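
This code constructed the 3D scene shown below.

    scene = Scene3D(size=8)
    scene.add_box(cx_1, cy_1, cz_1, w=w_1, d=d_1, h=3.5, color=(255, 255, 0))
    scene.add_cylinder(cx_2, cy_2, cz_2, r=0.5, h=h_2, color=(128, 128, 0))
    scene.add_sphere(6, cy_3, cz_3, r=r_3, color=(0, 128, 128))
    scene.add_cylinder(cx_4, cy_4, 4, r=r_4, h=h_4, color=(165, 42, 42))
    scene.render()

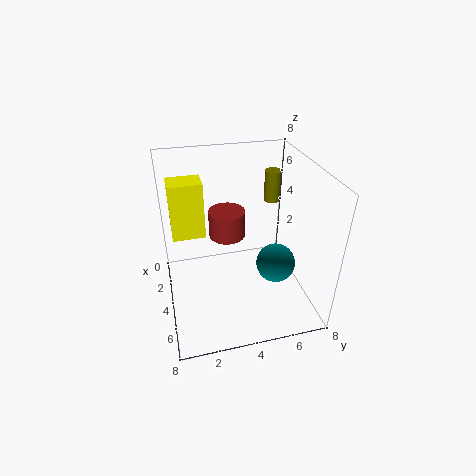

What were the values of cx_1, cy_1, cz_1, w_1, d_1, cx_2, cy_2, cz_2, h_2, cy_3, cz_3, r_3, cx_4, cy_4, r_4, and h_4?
cx_1 = 0.5, cy_1 = 0.5, cz_1 = 3, w_1 = 1.5, d_1 = 2, cx_2 = 1, cy_2 = 7, cz_2 = 4.5, h_2 = 2, cy_3 = 5.5, cz_3 = 3.5, r_3 = 1, cx_4 = 3.5, cy_4 = 3.5, r_4 = 1, h_4 = 1.5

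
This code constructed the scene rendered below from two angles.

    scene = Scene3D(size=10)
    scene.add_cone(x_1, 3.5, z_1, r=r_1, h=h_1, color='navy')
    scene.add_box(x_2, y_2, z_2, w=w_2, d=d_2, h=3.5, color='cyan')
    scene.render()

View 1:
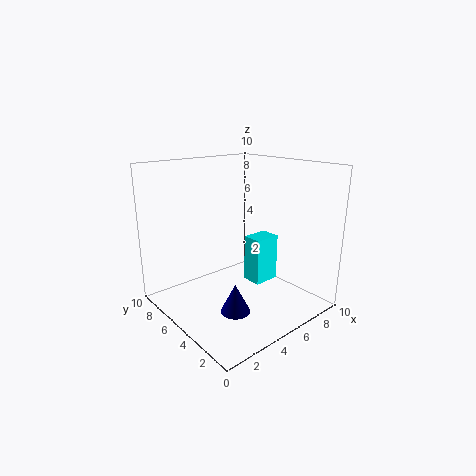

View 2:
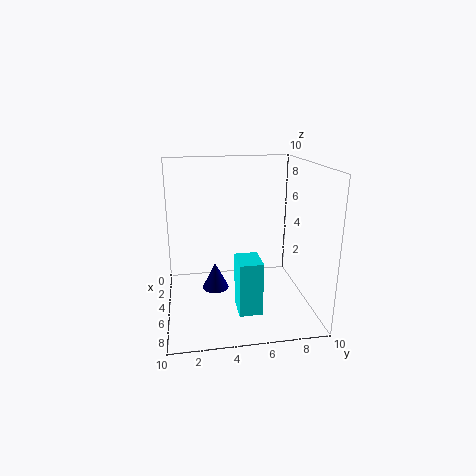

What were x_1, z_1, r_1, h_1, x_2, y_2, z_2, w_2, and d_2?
x_1 = 3.5
z_1 = 0.5
r_1 = 1
h_1 = 2
x_2 = 6.5
y_2 = 4.5
z_2 = 1
w_2 = 2
d_2 = 1.5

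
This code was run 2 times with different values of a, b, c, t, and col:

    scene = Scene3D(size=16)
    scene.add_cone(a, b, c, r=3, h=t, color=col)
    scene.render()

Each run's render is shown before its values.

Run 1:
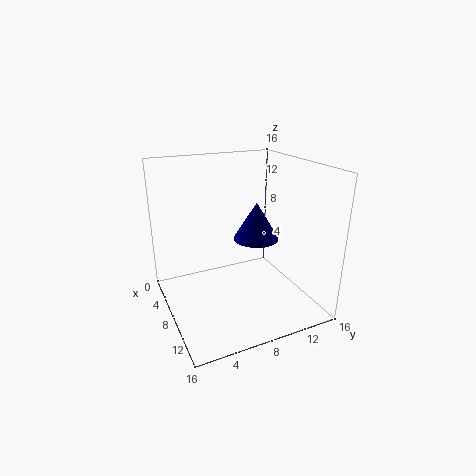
a = 3, b = 13, c = 5, t = 5, col = 'navy'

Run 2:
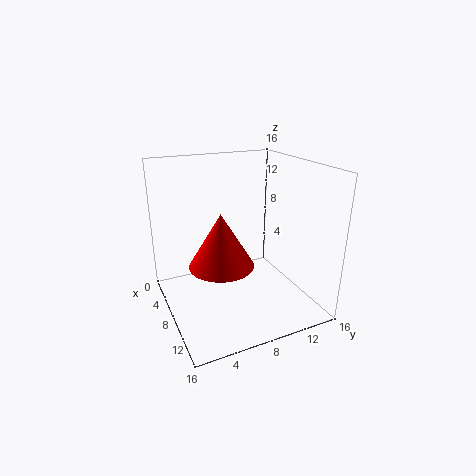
a = 13, b = 4, c = 8, t = 5, col = 'red'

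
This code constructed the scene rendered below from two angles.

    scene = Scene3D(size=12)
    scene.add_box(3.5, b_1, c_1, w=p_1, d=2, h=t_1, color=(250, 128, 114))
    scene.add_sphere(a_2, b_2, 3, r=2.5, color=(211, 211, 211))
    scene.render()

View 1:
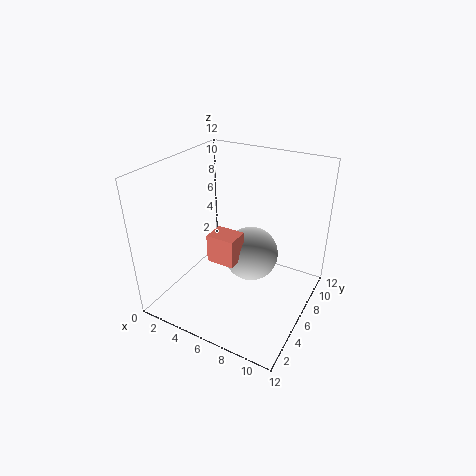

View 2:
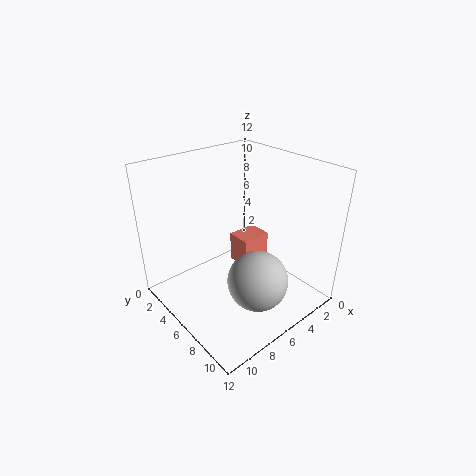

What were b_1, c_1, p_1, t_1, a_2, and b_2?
b_1 = 5; c_1 = 3.5; p_1 = 2.5; t_1 = 2.5; a_2 = 6; b_2 = 8.5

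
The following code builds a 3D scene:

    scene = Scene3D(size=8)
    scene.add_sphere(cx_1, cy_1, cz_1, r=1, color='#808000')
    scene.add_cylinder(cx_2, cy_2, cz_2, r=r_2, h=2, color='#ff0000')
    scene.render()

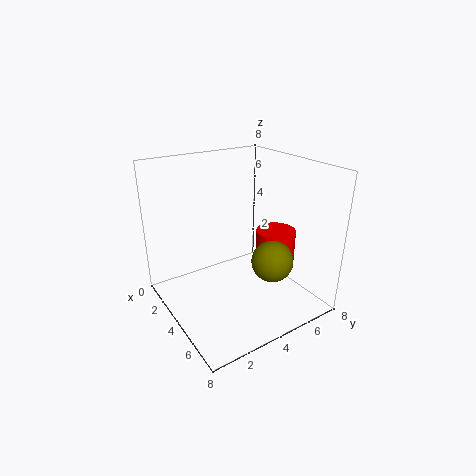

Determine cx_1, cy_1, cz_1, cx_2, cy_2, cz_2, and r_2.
cx_1 = 7
cy_1 = 4
cz_1 = 4
cx_2 = 6
cy_2 = 5
cz_2 = 3
r_2 = 1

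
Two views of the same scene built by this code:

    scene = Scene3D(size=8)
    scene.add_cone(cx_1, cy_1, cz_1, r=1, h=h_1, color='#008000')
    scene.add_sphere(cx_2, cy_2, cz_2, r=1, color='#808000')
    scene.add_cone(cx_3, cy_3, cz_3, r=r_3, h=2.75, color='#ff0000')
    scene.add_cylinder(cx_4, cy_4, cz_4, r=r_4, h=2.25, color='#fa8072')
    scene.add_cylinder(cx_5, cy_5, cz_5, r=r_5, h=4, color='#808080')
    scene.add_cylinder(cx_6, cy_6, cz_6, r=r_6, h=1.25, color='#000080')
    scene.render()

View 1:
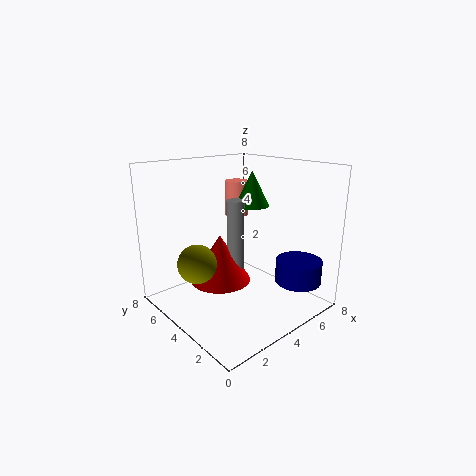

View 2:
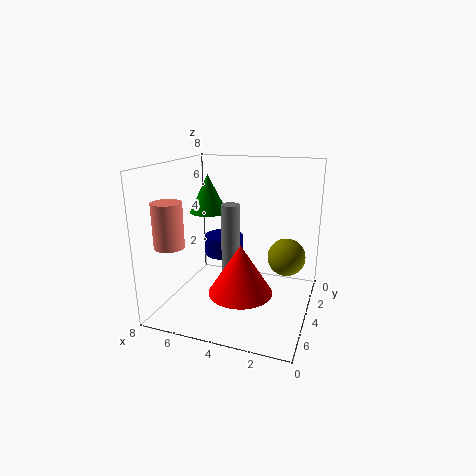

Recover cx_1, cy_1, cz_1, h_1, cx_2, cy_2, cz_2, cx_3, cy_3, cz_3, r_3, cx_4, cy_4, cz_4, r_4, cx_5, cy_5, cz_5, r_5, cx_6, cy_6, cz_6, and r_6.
cx_1 = 5.5, cy_1 = 4.5, cz_1 = 5.5, h_1 = 2, cx_2 = 1.25, cy_2 = 4, cz_2 = 3.25, cx_3 = 3.5, cy_3 = 5, cz_3 = 1.25, r_3 = 1.75, cx_4 = 6.5, cy_4 = 7, cz_4 = 4.25, r_4 = 0.75, cx_5 = 4.25, cy_5 = 4.5, cz_5 = 2, r_5 = 0.5, cx_6 = 6, cy_6 = 1.25, cz_6 = 1.75, r_6 = 1.25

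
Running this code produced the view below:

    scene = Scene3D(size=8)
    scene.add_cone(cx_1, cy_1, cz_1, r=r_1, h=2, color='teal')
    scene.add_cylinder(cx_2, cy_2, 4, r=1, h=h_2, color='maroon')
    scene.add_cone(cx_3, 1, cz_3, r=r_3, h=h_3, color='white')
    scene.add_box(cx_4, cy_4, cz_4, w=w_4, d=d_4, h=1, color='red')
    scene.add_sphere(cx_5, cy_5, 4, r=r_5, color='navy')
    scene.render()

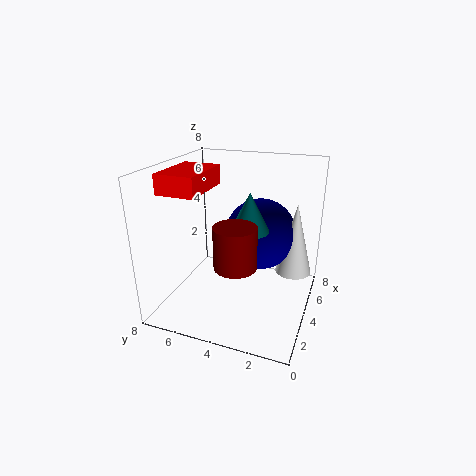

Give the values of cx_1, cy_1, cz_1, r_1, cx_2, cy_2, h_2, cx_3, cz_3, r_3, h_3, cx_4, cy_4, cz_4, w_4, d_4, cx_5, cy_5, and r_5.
cx_1 = 3, cy_1 = 3, cz_1 = 5, r_1 = 1, cx_2 = 1, cy_2 = 3, h_2 = 2, cx_3 = 5, cz_3 = 2, r_3 = 1, h_3 = 4, cx_4 = 1, cy_4 = 5, cz_4 = 7, w_4 = 3, d_4 = 2, cx_5 = 5, cy_5 = 3, r_5 = 2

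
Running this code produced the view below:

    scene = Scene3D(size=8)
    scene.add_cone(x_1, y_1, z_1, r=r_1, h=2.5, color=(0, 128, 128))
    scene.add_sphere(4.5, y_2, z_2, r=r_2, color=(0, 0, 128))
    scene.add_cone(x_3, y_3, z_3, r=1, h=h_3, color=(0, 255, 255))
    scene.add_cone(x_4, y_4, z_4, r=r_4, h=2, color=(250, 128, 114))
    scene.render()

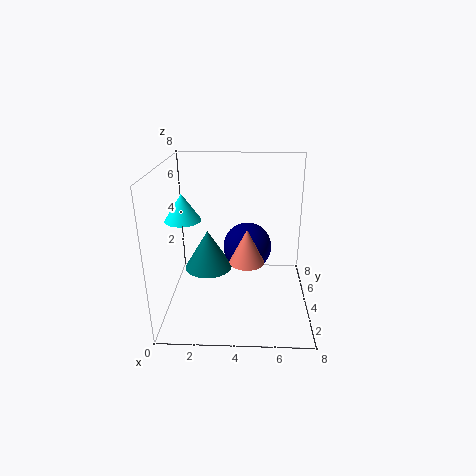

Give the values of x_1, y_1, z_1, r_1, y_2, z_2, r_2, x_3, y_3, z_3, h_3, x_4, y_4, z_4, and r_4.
x_1 = 2
y_1 = 6
z_1 = 1
r_1 = 1.5
y_2 = 6
z_2 = 2.5
r_2 = 1.5
x_3 = 1
y_3 = 4
z_3 = 5
h_3 = 1.5
x_4 = 4.5
y_4 = 4
z_4 = 2.5
r_4 = 1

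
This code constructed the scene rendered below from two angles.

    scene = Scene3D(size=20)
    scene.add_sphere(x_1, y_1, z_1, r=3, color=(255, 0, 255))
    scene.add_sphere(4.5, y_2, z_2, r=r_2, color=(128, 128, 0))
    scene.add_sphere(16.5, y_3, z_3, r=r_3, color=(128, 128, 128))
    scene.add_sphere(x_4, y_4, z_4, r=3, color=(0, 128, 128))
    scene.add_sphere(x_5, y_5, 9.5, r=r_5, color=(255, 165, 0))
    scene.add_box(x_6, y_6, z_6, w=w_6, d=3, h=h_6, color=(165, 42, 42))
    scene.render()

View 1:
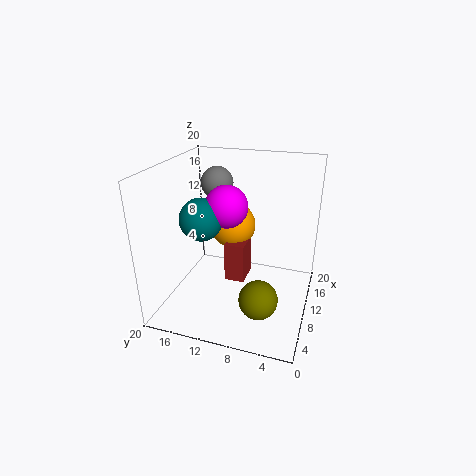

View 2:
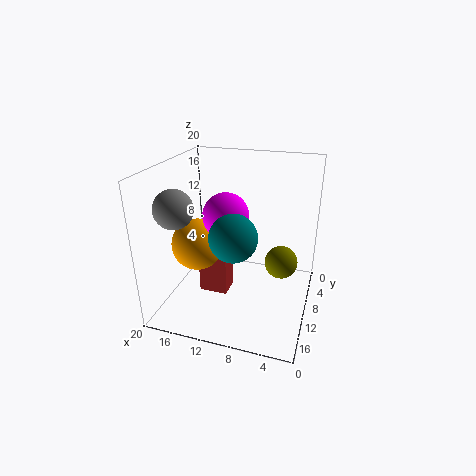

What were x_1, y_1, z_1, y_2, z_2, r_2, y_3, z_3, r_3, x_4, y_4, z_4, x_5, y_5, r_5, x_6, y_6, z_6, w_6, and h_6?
x_1 = 11, y_1 = 12, z_1 = 14, y_2 = 5.5, z_2 = 4.5, r_2 = 2.5, y_3 = 15.5, z_3 = 15.5, r_3 = 2.5, x_4 = 9, y_4 = 15, z_4 = 12.5, x_5 = 15, y_5 = 12.5, r_5 = 3.5, x_6 = 11, y_6 = 9.5, z_6 = 2, w_6 = 4, h_6 = 6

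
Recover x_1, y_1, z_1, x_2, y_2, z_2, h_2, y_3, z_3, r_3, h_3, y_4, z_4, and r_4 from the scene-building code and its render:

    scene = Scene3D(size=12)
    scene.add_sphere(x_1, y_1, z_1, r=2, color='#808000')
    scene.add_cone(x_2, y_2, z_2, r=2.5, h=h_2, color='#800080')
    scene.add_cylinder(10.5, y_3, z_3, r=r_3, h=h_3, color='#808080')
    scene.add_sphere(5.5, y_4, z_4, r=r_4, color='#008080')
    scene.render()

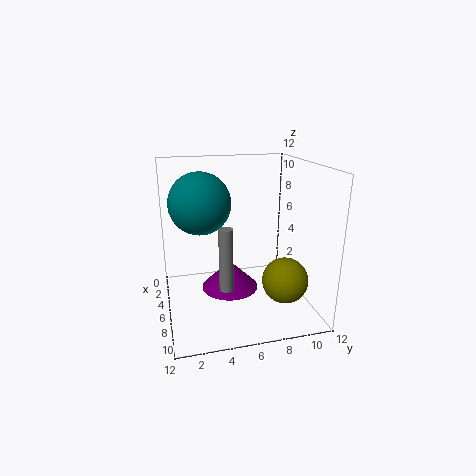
x_1 = 7, y_1 = 10, z_1 = 2, x_2 = 5, y_2 = 5.5, z_2 = 1, h_2 = 2.5, y_3 = 4, z_3 = 4, r_3 = 0.5, h_3 = 4.5, y_4 = 3, z_4 = 9, r_4 = 2.5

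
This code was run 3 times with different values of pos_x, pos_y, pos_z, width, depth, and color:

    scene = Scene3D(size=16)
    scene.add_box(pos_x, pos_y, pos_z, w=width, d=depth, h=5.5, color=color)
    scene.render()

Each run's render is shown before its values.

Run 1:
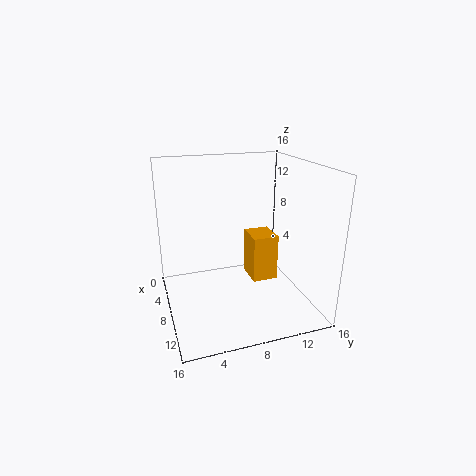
pos_x = 4.5, pos_y = 10, pos_z = 2, width = 3.5, depth = 3, color = 'orange'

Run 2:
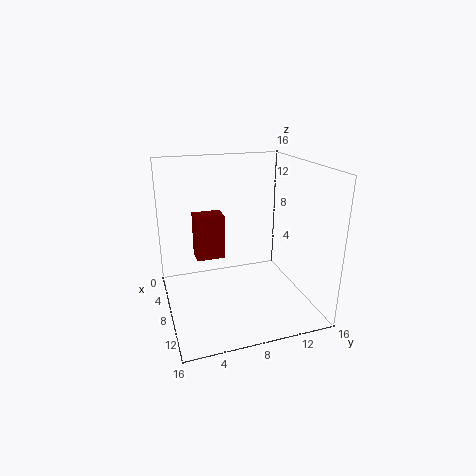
pos_x = 2, pos_y = 4, pos_z = 4, width = 2.5, depth = 3.5, color = 'maroon'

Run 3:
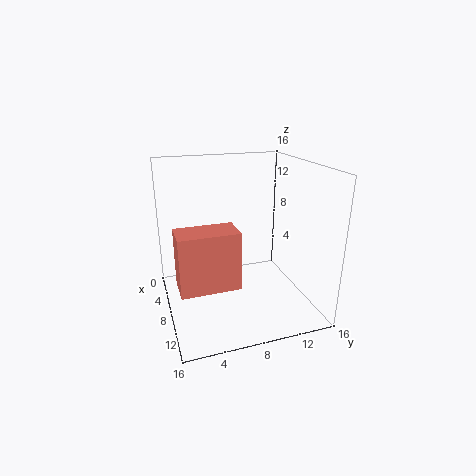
pos_x = 12, pos_y = 0.5, pos_z = 6, width = 3, depth = 5.5, color = 'salmon'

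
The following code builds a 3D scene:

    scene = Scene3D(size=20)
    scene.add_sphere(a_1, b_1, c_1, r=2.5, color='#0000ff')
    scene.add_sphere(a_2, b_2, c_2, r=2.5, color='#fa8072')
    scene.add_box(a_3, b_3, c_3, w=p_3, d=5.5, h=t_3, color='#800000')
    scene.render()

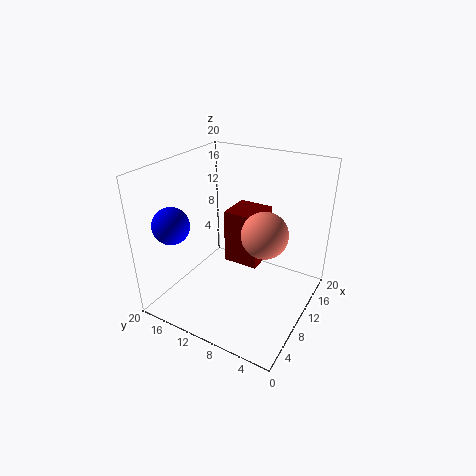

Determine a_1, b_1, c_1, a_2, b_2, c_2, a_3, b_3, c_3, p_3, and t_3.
a_1 = 4.5, b_1 = 17, c_1 = 12.5, a_2 = 3.5, b_2 = 3, c_2 = 15.5, a_3 = 13.5, b_3 = 9, c_3 = 3, p_3 = 5.5, t_3 = 8.5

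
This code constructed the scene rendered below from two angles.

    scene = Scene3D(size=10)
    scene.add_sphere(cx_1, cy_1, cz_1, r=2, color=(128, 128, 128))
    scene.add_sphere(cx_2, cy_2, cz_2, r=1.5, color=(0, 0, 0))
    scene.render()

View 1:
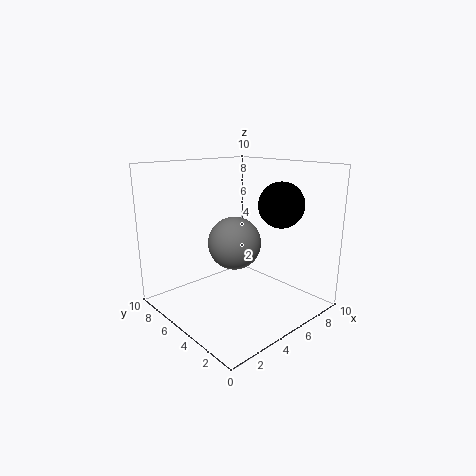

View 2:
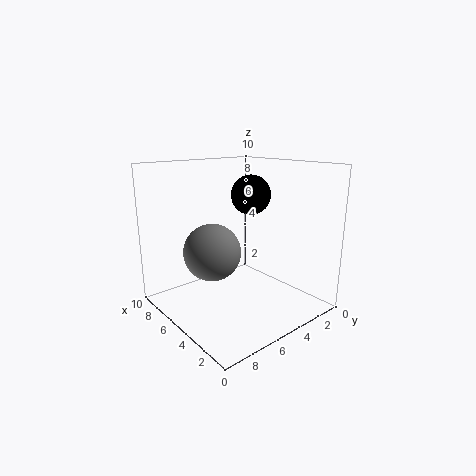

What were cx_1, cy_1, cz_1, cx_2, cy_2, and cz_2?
cx_1 = 6; cy_1 = 6.5; cz_1 = 4; cx_2 = 6.5; cy_2 = 2.5; cz_2 = 7.5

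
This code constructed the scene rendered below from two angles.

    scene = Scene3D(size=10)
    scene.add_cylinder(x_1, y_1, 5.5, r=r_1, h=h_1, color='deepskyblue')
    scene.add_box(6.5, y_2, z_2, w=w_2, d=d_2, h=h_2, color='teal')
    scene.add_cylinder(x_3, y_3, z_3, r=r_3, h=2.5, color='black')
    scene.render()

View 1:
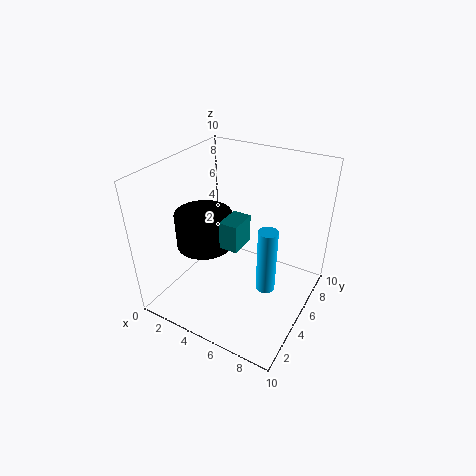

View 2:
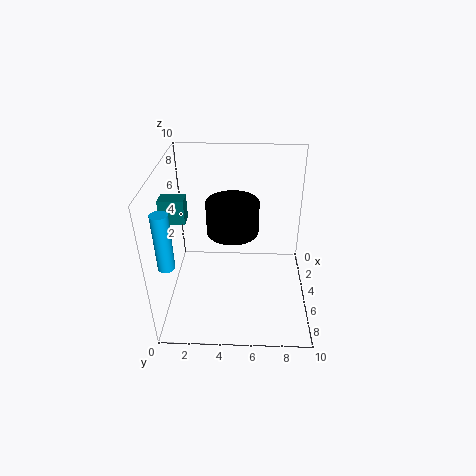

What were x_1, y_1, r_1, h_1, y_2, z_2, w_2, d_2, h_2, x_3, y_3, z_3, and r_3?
x_1 = 9; y_1 = 1; r_1 = 0.5; h_1 = 3.5; y_2 = 0.5; z_2 = 7.5; w_2 = 1; d_2 = 1.5; h_2 = 1.5; x_3 = 2.5; y_3 = 4.5; z_3 = 4; r_3 = 2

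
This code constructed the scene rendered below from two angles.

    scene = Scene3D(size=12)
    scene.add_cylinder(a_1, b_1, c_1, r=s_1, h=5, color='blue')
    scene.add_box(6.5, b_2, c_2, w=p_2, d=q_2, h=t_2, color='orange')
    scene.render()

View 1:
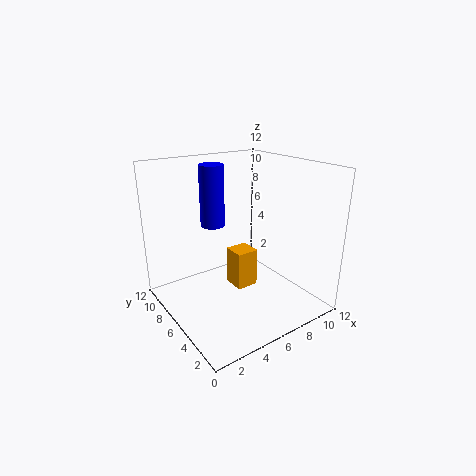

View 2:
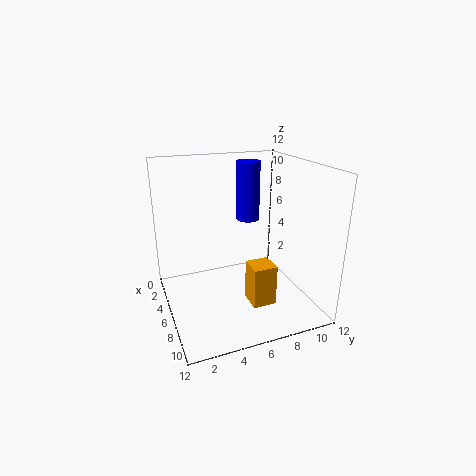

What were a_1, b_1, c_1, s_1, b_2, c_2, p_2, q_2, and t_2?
a_1 = 4.5; b_1 = 7.5; c_1 = 7; s_1 = 1; b_2 = 6.5; c_2 = 0.5; p_2 = 2; q_2 = 2; t_2 = 3.5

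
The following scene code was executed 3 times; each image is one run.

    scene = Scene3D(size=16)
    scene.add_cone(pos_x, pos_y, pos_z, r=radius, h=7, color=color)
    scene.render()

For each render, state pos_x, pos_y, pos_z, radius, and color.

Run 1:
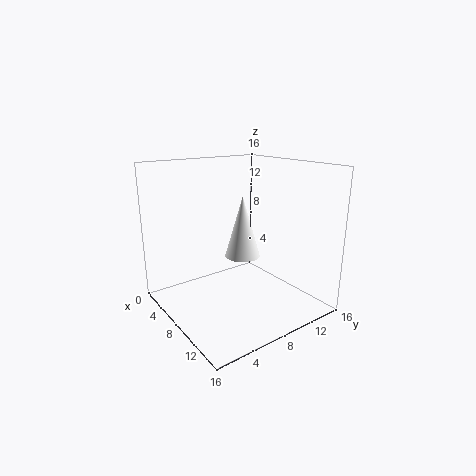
pos_x = 7.5; pos_y = 9; pos_z = 5.5; radius = 2; color = 'white'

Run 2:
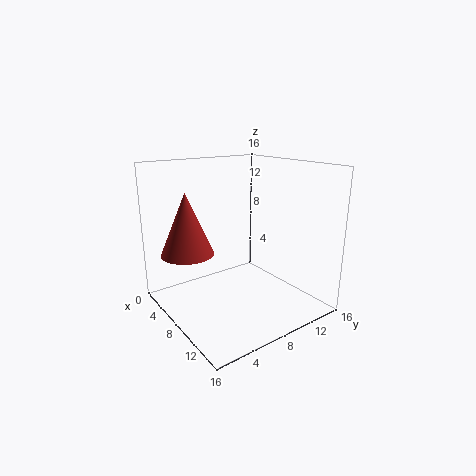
pos_x = 4.5; pos_y = 3.5; pos_z = 6; radius = 3; color = 'brown'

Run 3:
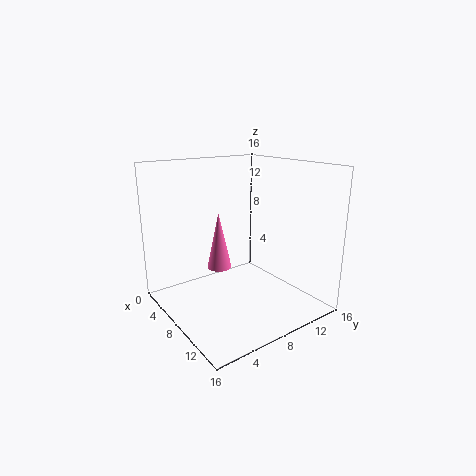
pos_x = 4; pos_y = 8; pos_z = 3; radius = 1.5; color = 'hotpink'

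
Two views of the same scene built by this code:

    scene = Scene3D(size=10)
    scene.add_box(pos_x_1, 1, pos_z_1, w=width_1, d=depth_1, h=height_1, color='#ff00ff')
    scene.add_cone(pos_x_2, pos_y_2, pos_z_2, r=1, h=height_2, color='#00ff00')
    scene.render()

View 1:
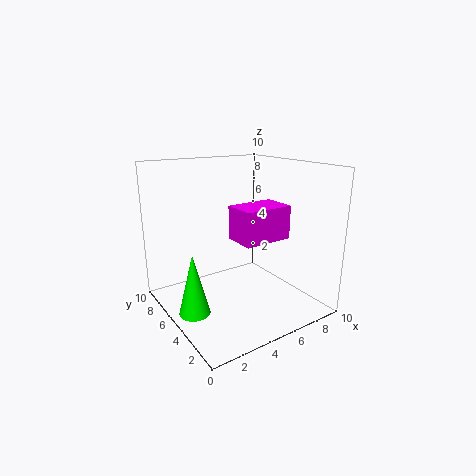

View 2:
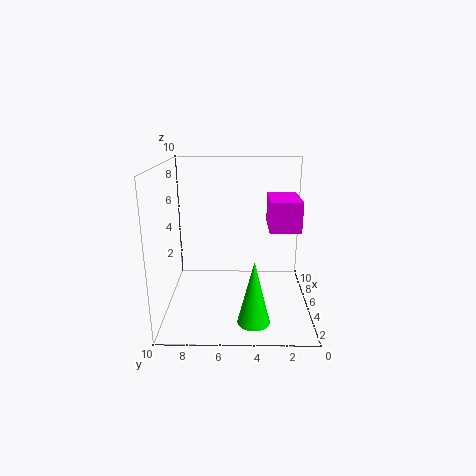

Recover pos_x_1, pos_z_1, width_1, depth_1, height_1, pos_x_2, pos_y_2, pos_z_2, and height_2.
pos_x_1 = 3; pos_z_1 = 6; width_1 = 3; depth_1 = 2; height_1 = 2; pos_x_2 = 1; pos_y_2 = 4; pos_z_2 = 1; height_2 = 4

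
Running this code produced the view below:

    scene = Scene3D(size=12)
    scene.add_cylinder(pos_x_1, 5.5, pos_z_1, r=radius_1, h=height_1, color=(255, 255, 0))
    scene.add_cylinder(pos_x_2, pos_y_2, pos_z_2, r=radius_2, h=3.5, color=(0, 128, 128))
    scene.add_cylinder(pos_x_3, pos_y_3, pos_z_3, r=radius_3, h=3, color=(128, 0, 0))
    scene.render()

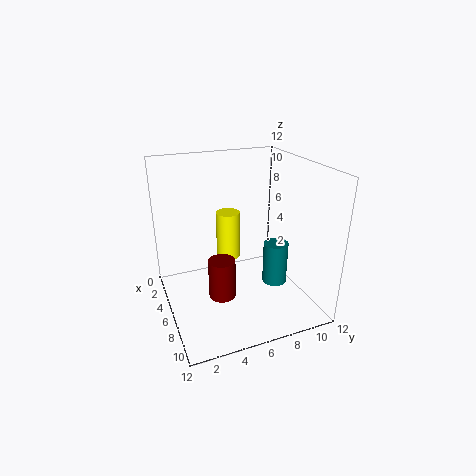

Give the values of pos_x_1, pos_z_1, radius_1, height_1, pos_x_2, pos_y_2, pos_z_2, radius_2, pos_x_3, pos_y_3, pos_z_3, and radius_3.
pos_x_1 = 5
pos_z_1 = 4
radius_1 = 1
height_1 = 4
pos_x_2 = 8
pos_y_2 = 8.5
pos_z_2 = 2.5
radius_2 = 1
pos_x_3 = 9
pos_y_3 = 3.5
pos_z_3 = 3
radius_3 = 1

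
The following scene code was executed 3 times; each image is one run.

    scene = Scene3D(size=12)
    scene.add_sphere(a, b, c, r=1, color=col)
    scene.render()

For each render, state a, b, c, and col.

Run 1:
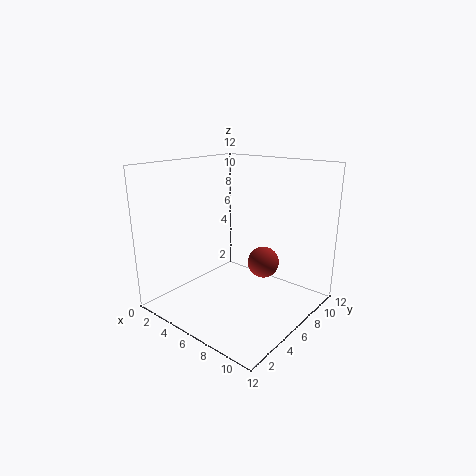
a = 11
b = 2.5
c = 6.5
col = 'brown'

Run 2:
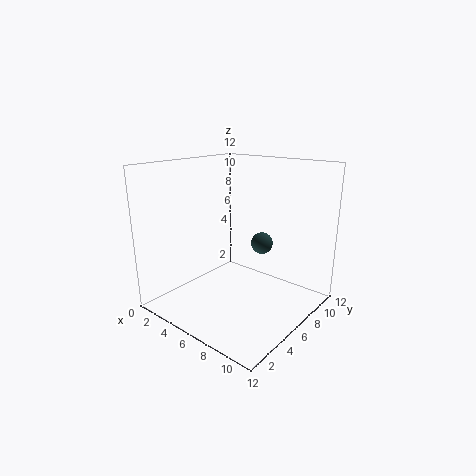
a = 6
b = 9.5
c = 4.5
col = 'darkslategray'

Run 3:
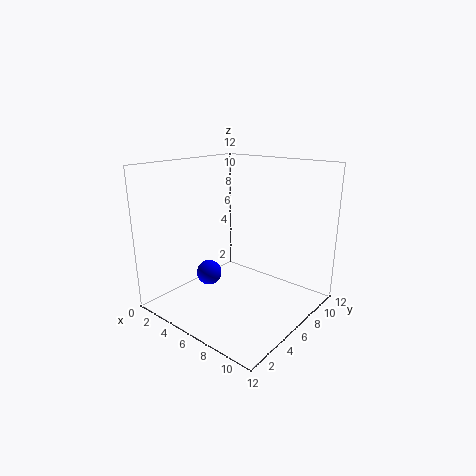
a = 5
b = 3.5
c = 3.5
col = 'blue'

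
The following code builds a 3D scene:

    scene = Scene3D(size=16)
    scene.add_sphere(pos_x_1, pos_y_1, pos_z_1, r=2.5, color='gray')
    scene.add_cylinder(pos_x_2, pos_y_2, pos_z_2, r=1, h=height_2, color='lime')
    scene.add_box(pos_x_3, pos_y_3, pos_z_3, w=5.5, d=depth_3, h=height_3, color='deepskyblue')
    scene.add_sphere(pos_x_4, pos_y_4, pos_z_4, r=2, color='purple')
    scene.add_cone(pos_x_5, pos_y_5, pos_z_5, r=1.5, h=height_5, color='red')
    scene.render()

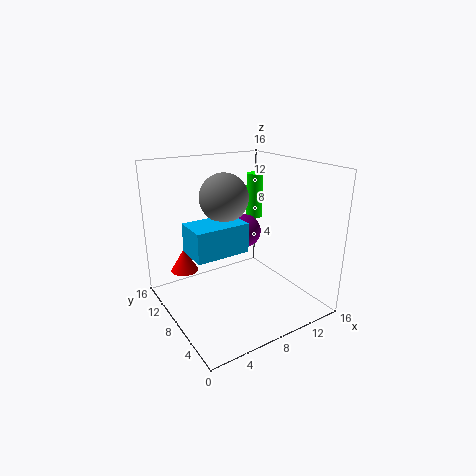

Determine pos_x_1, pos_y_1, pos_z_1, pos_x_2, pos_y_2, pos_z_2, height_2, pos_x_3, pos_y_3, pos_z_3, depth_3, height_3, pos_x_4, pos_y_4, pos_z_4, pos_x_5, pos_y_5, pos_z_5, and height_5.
pos_x_1 = 6, pos_y_1 = 7.5, pos_z_1 = 13, pos_x_2 = 13, pos_y_2 = 12, pos_z_2 = 8.5, height_2 = 5.5, pos_x_3 = 1.5, pos_y_3 = 4.5, pos_z_3 = 8, depth_3 = 3.5, height_3 = 3, pos_x_4 = 10.5, pos_y_4 = 10.5, pos_z_4 = 7.5, pos_x_5 = 2.5, pos_y_5 = 10.5, pos_z_5 = 4.5, height_5 = 2.5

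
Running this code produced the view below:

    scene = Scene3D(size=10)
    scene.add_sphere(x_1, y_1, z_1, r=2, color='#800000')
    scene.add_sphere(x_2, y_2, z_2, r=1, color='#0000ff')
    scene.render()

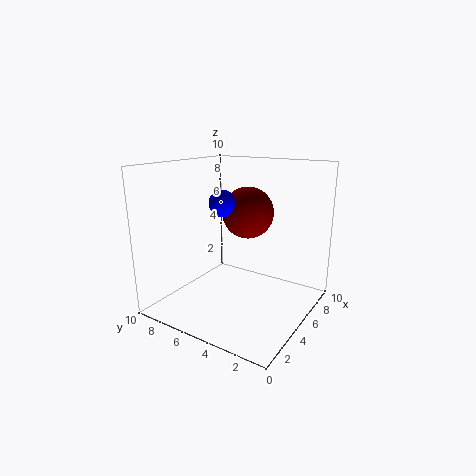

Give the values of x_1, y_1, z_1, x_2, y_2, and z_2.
x_1 = 8
y_1 = 6
z_1 = 6
x_2 = 6
y_2 = 7
z_2 = 7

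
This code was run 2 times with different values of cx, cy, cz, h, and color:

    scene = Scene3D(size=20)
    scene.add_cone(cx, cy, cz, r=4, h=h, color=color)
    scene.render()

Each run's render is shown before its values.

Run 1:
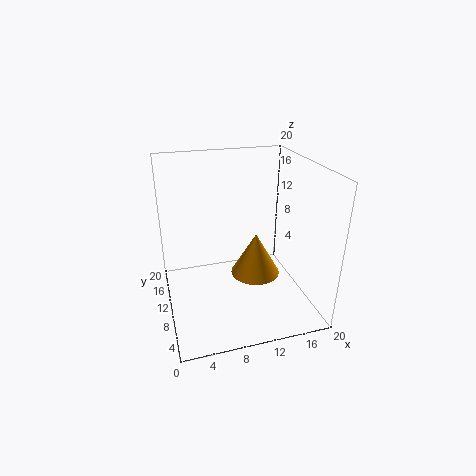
cx = 14.5, cy = 15, cz = 0.5, h = 7, color = 'orange'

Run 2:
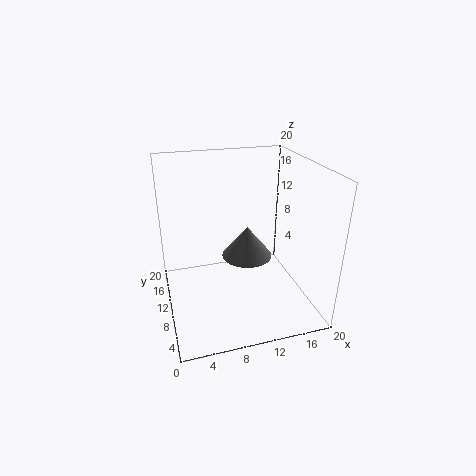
cx = 13, cy = 15, cz = 4, h = 5, color = 'gray'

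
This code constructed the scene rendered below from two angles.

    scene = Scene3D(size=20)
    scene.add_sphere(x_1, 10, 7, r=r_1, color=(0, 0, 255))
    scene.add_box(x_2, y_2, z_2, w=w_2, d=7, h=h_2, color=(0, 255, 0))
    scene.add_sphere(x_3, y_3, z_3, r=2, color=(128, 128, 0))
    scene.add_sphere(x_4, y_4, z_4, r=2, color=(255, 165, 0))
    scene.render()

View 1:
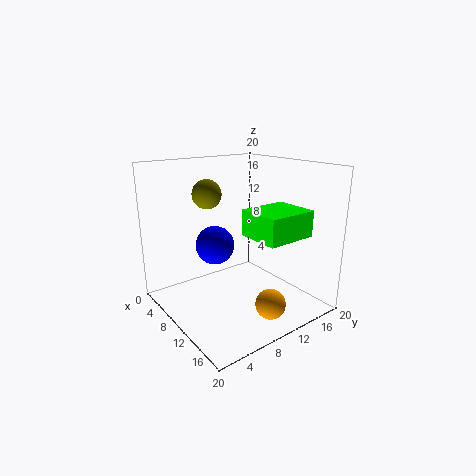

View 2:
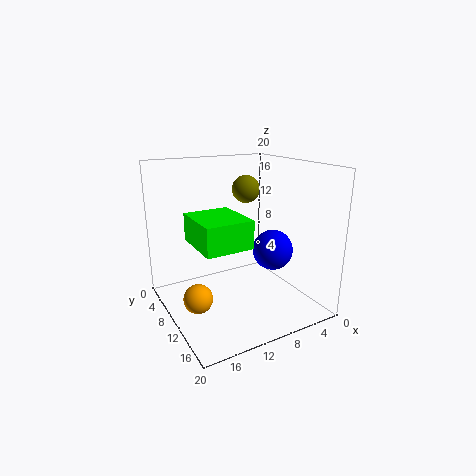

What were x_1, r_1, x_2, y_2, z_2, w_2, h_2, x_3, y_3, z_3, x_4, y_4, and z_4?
x_1 = 4, r_1 = 3, x_2 = 11.5, y_2 = 9.5, z_2 = 11, w_2 = 6, h_2 = 3.5, x_3 = 7, y_3 = 7, z_3 = 16, x_4 = 16.5, y_4 = 10.5, z_4 = 2.5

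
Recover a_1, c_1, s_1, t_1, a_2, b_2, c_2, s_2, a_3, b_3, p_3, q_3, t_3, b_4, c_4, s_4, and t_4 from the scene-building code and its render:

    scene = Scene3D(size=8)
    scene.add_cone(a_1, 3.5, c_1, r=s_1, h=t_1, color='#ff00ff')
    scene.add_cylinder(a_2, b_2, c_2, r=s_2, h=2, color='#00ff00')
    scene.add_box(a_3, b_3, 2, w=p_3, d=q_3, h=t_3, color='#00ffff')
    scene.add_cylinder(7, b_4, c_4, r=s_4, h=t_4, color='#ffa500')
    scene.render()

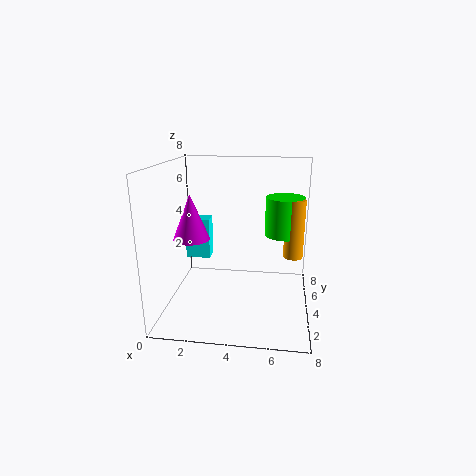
a_1 = 1.5; c_1 = 4; s_1 = 1; t_1 = 2.5; a_2 = 6.5; b_2 = 3.5; c_2 = 4.5; s_2 = 1; a_3 = 0.5; b_3 = 5.5; p_3 = 1.5; q_3 = 1; t_3 = 2.5; b_4 = 3; c_4 = 3.5; s_4 = 0.5; t_4 = 3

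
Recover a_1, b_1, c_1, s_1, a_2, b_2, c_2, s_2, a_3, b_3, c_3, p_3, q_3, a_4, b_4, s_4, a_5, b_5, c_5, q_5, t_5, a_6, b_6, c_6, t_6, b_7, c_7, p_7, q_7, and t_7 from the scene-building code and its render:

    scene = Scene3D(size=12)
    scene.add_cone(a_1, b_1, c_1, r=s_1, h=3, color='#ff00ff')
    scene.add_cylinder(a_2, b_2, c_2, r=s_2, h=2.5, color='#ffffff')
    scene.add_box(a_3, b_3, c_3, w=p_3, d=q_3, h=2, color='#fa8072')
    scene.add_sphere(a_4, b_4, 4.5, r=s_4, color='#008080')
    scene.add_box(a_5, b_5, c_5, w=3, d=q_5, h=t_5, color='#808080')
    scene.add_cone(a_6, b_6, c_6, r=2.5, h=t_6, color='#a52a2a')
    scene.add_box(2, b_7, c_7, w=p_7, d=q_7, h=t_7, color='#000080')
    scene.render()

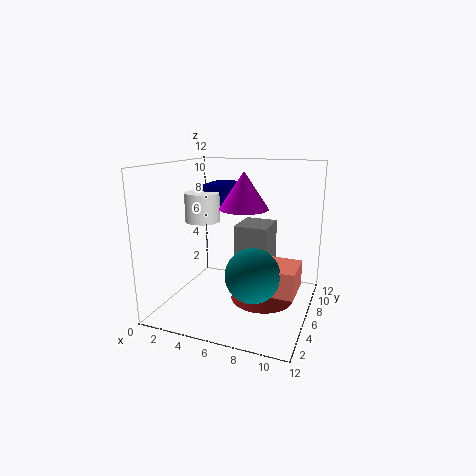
a_1 = 6.5
b_1 = 6
c_1 = 8.5
s_1 = 2
a_2 = 2.5
b_2 = 6.5
c_2 = 7
s_2 = 1.5
a_3 = 8.5
b_3 = 2.5
c_3 = 3
p_3 = 3
q_3 = 3
a_4 = 8.5
b_4 = 2.5
s_4 = 2
a_5 = 5
b_5 = 7.5
c_5 = 1
q_5 = 3.5
t_5 = 5.5
a_6 = 8.5
b_6 = 5
c_6 = 1.5
t_6 = 2
b_7 = 7
c_7 = 8
p_7 = 2
q_7 = 4
t_7 = 2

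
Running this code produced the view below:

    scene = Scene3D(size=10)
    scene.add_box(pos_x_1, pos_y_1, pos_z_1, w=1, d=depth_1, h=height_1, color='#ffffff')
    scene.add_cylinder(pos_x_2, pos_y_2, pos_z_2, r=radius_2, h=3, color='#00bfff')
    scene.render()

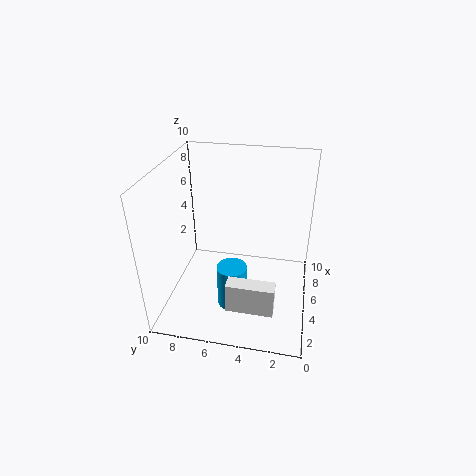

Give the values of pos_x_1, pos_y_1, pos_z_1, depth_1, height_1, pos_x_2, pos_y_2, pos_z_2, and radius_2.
pos_x_1 = 1, pos_y_1 = 2, pos_z_1 = 2, depth_1 = 3, height_1 = 2, pos_x_2 = 3, pos_y_2 = 5, pos_z_2 = 1, radius_2 = 1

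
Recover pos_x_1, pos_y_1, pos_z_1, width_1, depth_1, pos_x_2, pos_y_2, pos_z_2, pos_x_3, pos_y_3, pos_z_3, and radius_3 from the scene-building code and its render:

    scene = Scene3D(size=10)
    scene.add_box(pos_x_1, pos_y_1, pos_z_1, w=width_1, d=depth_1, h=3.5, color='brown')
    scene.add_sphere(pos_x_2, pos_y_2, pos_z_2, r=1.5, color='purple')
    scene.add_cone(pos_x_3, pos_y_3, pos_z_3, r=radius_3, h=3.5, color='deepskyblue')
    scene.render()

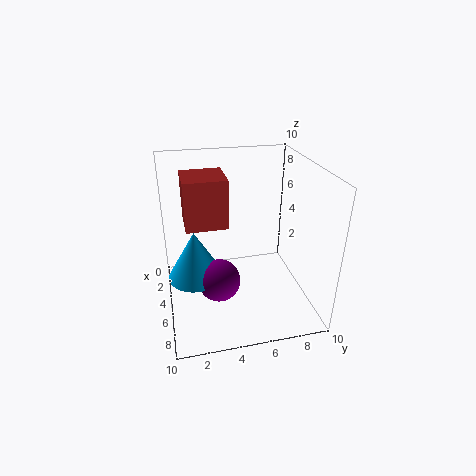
pos_x_1 = 1.5, pos_y_1 = 1.5, pos_z_1 = 5.5, width_1 = 3, depth_1 = 3, pos_x_2 = 5.5, pos_y_2 = 3.5, pos_z_2 = 2, pos_x_3 = 4.5, pos_y_3 = 2, pos_z_3 = 2, radius_3 = 2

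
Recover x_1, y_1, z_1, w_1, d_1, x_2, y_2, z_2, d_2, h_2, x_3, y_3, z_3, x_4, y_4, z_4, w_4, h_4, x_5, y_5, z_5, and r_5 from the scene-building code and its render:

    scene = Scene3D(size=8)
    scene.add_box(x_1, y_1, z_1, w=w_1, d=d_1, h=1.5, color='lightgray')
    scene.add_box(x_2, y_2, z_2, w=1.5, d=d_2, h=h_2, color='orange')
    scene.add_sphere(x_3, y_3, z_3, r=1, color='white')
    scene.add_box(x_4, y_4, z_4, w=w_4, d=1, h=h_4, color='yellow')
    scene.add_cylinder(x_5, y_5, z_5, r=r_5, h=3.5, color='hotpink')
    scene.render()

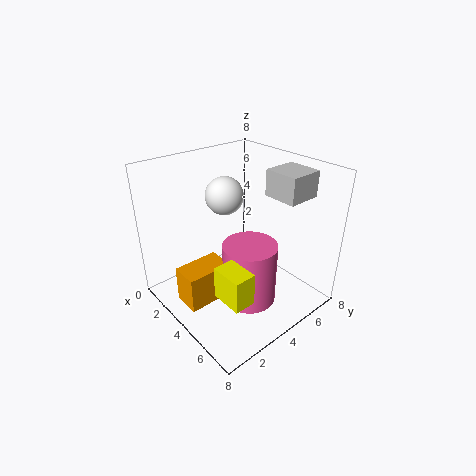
x_1 = 4
y_1 = 6
z_1 = 6
w_1 = 2
d_1 = 2
x_2 = 3
y_2 = 0.5
z_2 = 1
d_2 = 2.5
h_2 = 2
x_3 = 3.5
y_3 = 3.5
z_3 = 6.5
x_4 = 6.5
y_4 = 0.5
z_4 = 3.5
w_4 = 1.5
h_4 = 1.5
x_5 = 5
y_5 = 4
z_5 = 0.5
r_5 = 1.5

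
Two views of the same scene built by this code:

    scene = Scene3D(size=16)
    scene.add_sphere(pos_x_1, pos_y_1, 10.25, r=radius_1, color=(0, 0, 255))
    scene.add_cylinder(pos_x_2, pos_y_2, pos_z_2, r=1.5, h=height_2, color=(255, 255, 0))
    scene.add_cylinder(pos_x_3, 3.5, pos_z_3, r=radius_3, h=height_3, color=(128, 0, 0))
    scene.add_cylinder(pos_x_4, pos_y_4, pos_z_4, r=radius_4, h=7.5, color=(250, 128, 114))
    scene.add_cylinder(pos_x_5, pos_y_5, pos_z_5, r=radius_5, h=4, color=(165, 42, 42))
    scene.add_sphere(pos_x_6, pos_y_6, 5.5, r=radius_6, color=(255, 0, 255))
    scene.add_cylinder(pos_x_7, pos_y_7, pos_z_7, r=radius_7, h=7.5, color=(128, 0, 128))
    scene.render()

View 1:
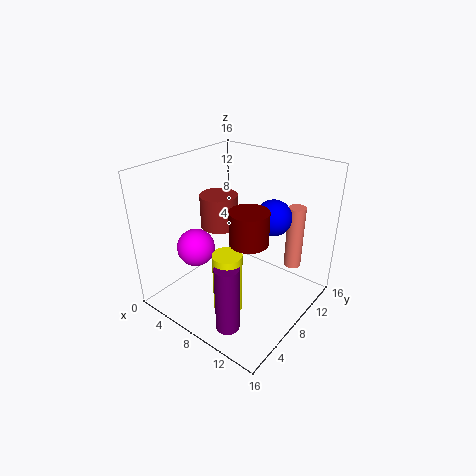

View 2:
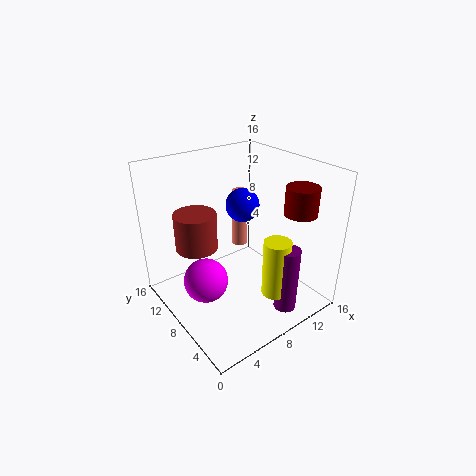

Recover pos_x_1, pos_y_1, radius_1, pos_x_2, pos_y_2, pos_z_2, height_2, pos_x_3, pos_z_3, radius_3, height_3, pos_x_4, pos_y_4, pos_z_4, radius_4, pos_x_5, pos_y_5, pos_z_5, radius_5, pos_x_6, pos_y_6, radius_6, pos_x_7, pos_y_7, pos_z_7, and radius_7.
pos_x_1 = 10.75, pos_y_1 = 10.75, radius_1 = 2, pos_x_2 = 10, pos_y_2 = 3.75, pos_z_2 = 2.25, height_2 = 6.5, pos_x_3 = 12.75, pos_z_3 = 11.25, radius_3 = 1.75, height_3 = 3, pos_x_4 = 12.25, pos_y_4 = 13.25, pos_z_4 = 3.5, radius_4 = 1, pos_x_5 = 3.75, pos_y_5 = 9.75, pos_z_5 = 7.5, radius_5 = 2.25, pos_x_6 = 2.75, pos_y_6 = 6.5, radius_6 = 2.25, pos_x_7 = 10.75, pos_y_7 = 2.75, pos_z_7 = 0.5, radius_7 = 1.25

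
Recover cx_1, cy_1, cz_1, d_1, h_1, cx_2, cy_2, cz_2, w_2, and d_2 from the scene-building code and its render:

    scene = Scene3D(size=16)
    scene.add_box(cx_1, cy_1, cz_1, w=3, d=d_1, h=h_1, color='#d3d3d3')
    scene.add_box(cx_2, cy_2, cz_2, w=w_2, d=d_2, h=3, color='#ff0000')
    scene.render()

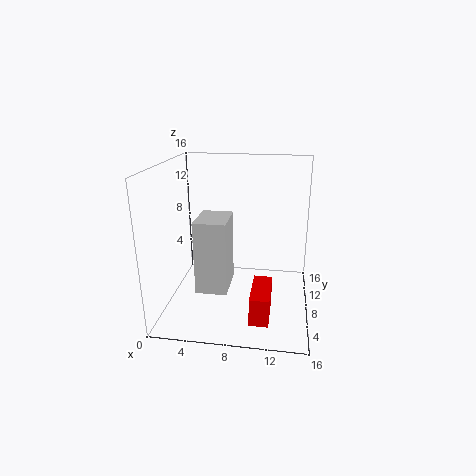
cx_1 = 5, cy_1 = 1, cz_1 = 5, d_1 = 4, h_1 = 7, cx_2 = 10, cy_2 = 2, cz_2 = 1, w_2 = 2, d_2 = 5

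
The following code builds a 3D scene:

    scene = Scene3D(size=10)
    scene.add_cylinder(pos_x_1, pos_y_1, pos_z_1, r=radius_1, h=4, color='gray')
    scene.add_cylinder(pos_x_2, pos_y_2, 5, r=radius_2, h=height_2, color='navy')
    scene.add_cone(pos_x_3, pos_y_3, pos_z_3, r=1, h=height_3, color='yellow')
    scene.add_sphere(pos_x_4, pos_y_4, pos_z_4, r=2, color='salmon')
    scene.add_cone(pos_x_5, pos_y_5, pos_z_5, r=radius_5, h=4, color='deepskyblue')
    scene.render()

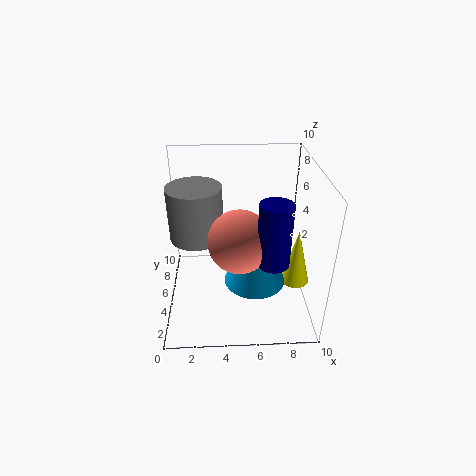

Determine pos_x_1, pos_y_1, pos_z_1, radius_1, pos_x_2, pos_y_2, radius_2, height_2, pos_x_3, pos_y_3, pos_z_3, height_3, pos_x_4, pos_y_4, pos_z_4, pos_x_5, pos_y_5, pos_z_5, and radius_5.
pos_x_1 = 2; pos_y_1 = 7; pos_z_1 = 4; radius_1 = 2; pos_x_2 = 7; pos_y_2 = 2; radius_2 = 1; height_2 = 4; pos_x_3 = 9; pos_y_3 = 4; pos_z_3 = 2; height_3 = 4; pos_x_4 = 5; pos_y_4 = 3; pos_z_4 = 6; pos_x_5 = 6; pos_y_5 = 3; pos_z_5 = 3; radius_5 = 2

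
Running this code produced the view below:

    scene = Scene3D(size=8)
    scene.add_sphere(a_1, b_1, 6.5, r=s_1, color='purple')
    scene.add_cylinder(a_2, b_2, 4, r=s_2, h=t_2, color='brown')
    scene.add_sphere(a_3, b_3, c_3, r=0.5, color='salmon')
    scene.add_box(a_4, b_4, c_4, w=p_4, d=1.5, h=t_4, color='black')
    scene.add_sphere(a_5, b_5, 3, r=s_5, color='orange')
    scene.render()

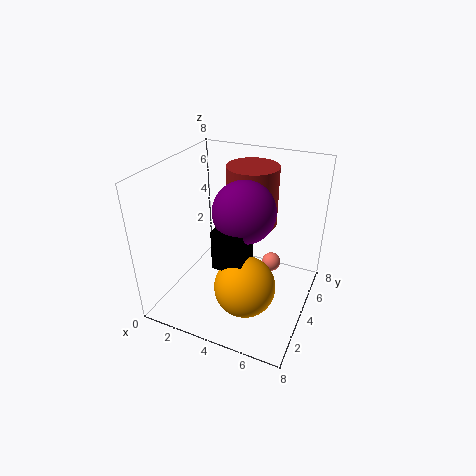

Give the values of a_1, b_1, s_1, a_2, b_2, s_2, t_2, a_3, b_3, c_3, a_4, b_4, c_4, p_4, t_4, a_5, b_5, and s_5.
a_1 = 5
b_1 = 2.5
s_1 = 1.5
a_2 = 4
b_2 = 6
s_2 = 1.5
t_2 = 3.5
a_3 = 6
b_3 = 4
c_3 = 3
a_4 = 4
b_4 = 1
c_4 = 4
p_4 = 1.5
t_4 = 2
a_5 = 5.5
b_5 = 1.5
s_5 = 1.5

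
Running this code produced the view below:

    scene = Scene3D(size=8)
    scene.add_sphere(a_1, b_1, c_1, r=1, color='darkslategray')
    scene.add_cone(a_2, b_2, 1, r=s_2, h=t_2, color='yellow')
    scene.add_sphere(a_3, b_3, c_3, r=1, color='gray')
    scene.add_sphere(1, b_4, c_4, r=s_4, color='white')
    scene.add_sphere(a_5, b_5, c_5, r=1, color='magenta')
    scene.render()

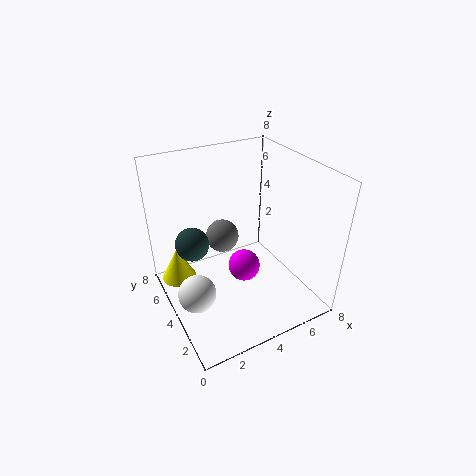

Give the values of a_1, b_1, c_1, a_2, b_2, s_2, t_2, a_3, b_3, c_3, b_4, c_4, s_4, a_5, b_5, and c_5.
a_1 = 2, b_1 = 6, c_1 = 3, a_2 = 1, b_2 = 6, s_2 = 1, t_2 = 2, a_3 = 4, b_3 = 6, c_3 = 3, b_4 = 3, c_4 = 2, s_4 = 1, a_5 = 5, b_5 = 5, c_5 = 1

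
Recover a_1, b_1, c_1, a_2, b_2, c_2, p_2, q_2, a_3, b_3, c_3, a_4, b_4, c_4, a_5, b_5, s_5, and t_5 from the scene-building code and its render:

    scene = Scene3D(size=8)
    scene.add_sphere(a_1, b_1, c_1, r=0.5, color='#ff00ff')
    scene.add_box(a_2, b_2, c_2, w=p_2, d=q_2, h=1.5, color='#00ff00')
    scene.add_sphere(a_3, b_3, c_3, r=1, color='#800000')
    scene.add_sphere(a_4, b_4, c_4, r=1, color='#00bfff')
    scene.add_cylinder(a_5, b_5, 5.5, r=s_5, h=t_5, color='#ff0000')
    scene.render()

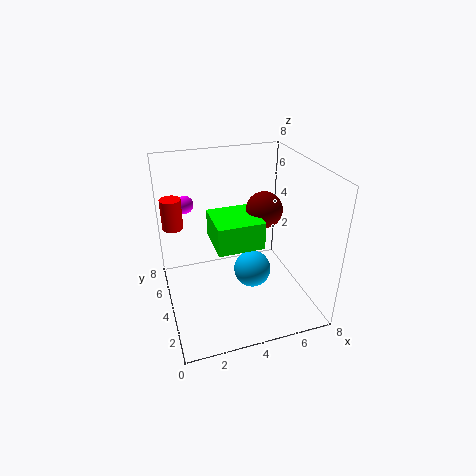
a_1 = 1.5; b_1 = 6; c_1 = 5.5; a_2 = 2.5; b_2 = 2.5; c_2 = 4; p_2 = 2.5; q_2 = 2.5; a_3 = 5.5; b_3 = 4; c_3 = 5.5; a_4 = 4.5; b_4 = 3; c_4 = 2.5; a_5 = 0.5; b_5 = 3.5; s_5 = 0.5; t_5 = 1.5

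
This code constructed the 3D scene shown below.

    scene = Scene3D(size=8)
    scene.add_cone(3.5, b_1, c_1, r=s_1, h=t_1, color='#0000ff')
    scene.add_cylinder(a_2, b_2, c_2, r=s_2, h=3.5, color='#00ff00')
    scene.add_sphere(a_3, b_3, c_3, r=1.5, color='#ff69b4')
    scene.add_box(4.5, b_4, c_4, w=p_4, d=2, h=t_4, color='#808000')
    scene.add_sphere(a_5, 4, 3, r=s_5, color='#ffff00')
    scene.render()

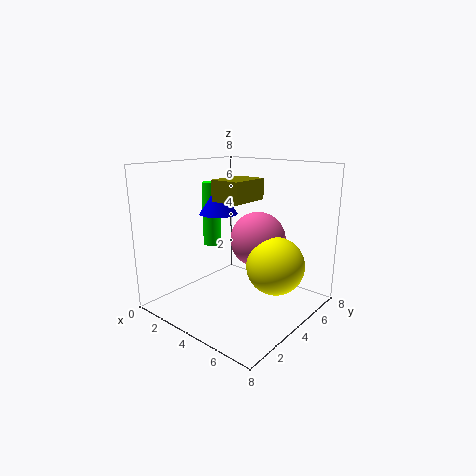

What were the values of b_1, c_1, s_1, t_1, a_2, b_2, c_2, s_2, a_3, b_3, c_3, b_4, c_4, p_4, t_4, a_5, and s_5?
b_1 = 3, c_1 = 5.5, s_1 = 1, t_1 = 1.5, a_2 = 2.5, b_2 = 3.5, c_2 = 3.5, s_2 = 0.5, a_3 = 5, b_3 = 4.5, c_3 = 4, b_4 = 1.5, c_4 = 6.5, p_4 = 1.5, t_4 = 1, a_5 = 6.5, s_5 = 1.5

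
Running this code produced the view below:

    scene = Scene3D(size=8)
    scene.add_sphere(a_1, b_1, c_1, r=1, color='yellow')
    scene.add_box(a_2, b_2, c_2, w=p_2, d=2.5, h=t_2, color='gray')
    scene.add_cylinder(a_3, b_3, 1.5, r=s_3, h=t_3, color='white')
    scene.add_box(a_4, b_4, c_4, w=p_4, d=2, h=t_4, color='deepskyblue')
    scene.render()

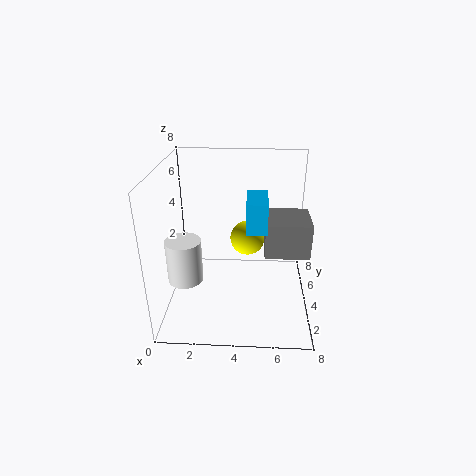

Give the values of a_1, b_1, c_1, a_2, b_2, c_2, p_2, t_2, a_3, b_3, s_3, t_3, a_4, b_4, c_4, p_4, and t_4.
a_1 = 4.5
b_1 = 5
c_1 = 3.5
a_2 = 5.5
b_2 = 3.5
c_2 = 3
p_2 = 2.5
t_2 = 2
a_3 = 1
b_3 = 3.5
s_3 = 1
t_3 = 2.5
a_4 = 4.5
b_4 = 1.5
c_4 = 5.5
p_4 = 1
t_4 = 1.5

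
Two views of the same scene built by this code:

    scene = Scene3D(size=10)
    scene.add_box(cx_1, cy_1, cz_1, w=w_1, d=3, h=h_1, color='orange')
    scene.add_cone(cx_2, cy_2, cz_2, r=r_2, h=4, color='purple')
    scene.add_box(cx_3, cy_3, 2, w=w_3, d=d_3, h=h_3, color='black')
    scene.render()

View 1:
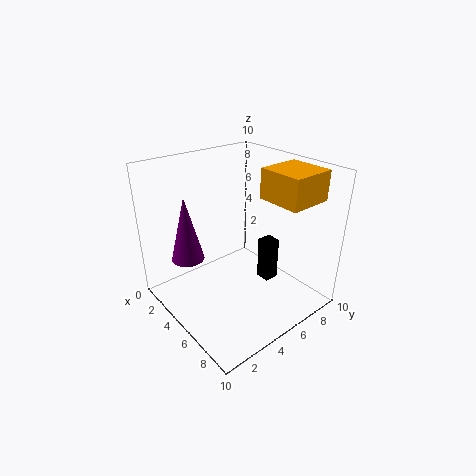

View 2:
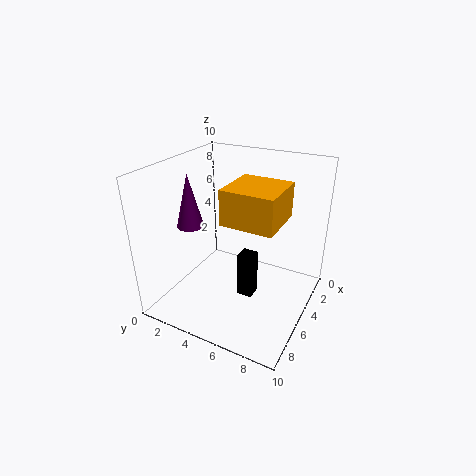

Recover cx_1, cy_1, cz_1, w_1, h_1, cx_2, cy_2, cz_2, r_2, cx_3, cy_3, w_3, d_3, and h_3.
cx_1 = 6
cy_1 = 6
cz_1 = 8
w_1 = 3
h_1 = 2
cx_2 = 5
cy_2 = 1
cz_2 = 5
r_2 = 1
cx_3 = 6
cy_3 = 6
w_3 = 1
d_3 = 1
h_3 = 3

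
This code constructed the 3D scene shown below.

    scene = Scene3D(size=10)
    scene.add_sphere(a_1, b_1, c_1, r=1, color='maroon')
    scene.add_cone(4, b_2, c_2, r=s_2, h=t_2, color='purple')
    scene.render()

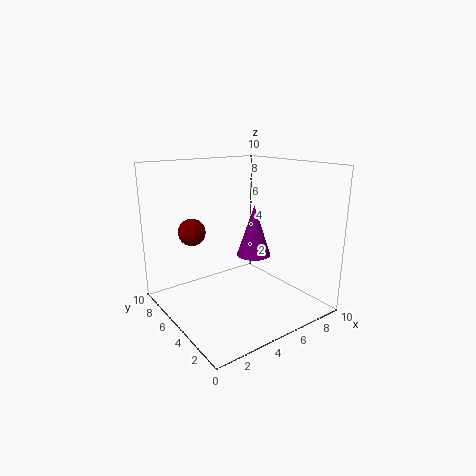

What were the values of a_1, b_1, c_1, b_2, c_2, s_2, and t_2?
a_1 = 3; b_1 = 8; c_1 = 5; b_2 = 2; c_2 = 5; s_2 = 1; t_2 = 3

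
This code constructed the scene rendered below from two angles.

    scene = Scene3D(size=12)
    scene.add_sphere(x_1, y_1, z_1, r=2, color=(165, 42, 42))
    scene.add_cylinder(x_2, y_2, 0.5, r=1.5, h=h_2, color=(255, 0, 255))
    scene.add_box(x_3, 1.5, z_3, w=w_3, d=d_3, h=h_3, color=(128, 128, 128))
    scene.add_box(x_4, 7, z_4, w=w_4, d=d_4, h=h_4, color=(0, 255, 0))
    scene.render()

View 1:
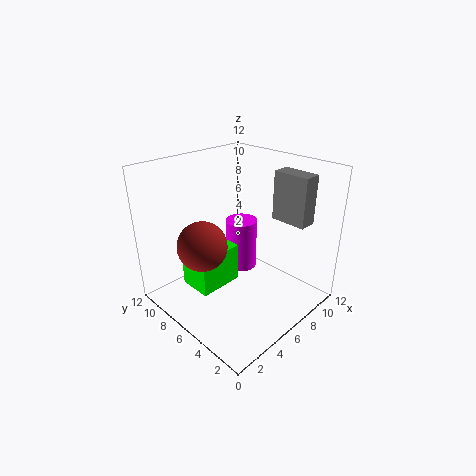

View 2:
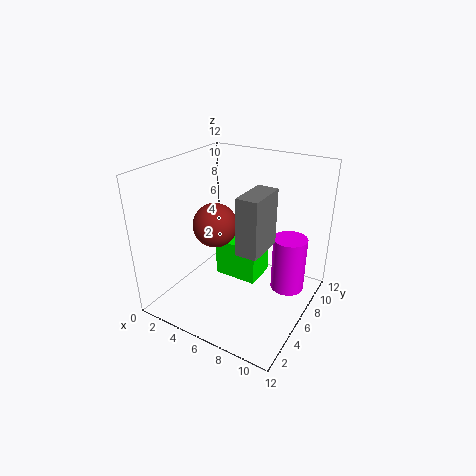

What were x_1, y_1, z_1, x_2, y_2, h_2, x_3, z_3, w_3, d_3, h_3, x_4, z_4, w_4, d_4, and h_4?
x_1 = 3
y_1 = 7
z_1 = 6
x_2 = 9.5
y_2 = 9
h_2 = 5
x_3 = 8.5
z_3 = 7.5
w_3 = 1.5
d_3 = 3
h_3 = 4
x_4 = 3
z_4 = 1
w_4 = 4
d_4 = 3
h_4 = 3.5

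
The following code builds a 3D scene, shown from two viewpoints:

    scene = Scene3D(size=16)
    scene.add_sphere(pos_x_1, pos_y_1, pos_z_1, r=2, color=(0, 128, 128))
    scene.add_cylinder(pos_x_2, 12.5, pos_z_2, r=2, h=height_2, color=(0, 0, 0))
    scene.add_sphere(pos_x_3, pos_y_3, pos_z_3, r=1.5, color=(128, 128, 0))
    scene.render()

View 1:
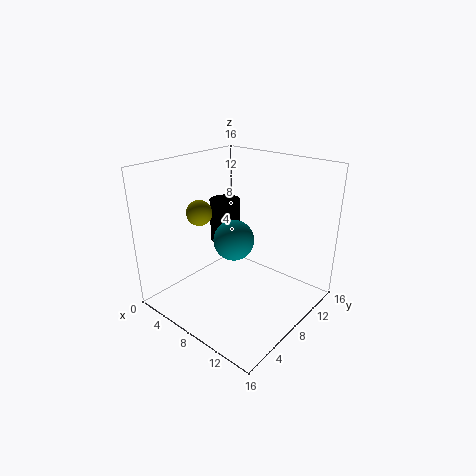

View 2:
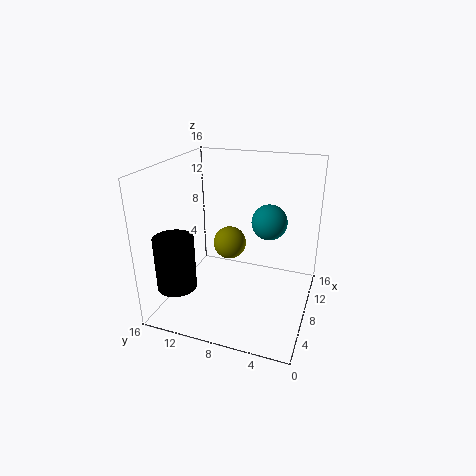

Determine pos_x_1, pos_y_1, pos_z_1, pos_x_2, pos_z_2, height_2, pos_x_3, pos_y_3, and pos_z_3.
pos_x_1 = 10; pos_y_1 = 5; pos_z_1 = 9.5; pos_x_2 = 2; pos_z_2 = 4.5; height_2 = 5.5; pos_x_3 = 3; pos_y_3 = 7; pos_z_3 = 10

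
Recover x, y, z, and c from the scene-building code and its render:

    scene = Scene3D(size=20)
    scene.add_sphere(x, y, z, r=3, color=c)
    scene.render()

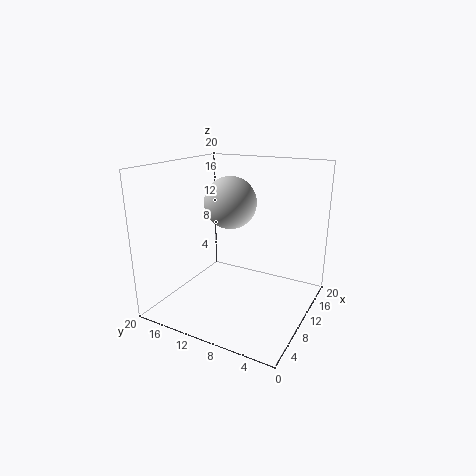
x = 4.5
y = 8
z = 16.5
c = 'lightgray'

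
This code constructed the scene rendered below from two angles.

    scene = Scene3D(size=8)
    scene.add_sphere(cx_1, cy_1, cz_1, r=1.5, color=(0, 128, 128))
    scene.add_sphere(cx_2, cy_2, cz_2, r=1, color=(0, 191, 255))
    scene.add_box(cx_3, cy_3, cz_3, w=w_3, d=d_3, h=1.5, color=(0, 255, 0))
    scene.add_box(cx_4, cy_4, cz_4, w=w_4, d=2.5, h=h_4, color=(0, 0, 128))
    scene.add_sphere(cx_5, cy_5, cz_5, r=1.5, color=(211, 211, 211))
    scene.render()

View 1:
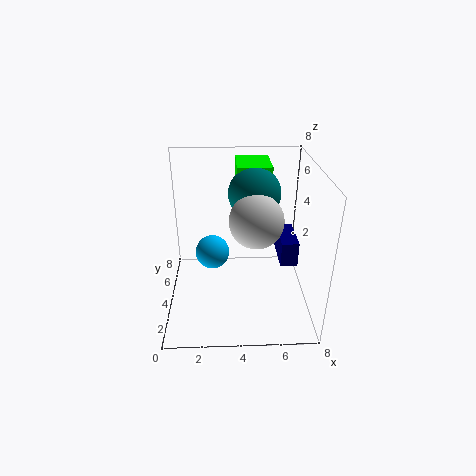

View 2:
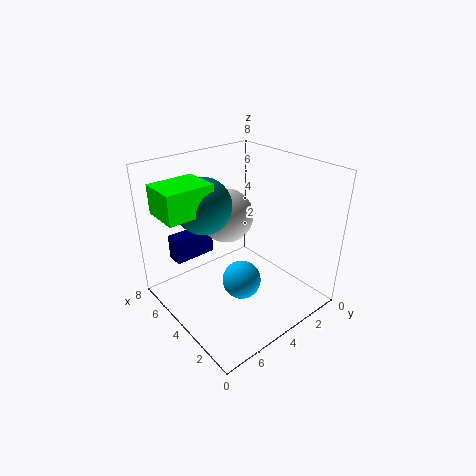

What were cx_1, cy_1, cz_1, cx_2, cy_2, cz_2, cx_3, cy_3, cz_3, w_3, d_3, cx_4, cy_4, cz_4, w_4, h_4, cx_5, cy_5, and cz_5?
cx_1 = 5; cy_1 = 5.5; cz_1 = 6; cx_2 = 2.5; cy_2 = 5; cz_2 = 2.5; cx_3 = 4; cy_3 = 5.5; cz_3 = 6; w_3 = 2; d_3 = 2.5; cx_4 = 6.5; cy_4 = 4; cz_4 = 2; w_4 = 1; h_4 = 1.5; cx_5 = 5; cy_5 = 4; cz_5 = 5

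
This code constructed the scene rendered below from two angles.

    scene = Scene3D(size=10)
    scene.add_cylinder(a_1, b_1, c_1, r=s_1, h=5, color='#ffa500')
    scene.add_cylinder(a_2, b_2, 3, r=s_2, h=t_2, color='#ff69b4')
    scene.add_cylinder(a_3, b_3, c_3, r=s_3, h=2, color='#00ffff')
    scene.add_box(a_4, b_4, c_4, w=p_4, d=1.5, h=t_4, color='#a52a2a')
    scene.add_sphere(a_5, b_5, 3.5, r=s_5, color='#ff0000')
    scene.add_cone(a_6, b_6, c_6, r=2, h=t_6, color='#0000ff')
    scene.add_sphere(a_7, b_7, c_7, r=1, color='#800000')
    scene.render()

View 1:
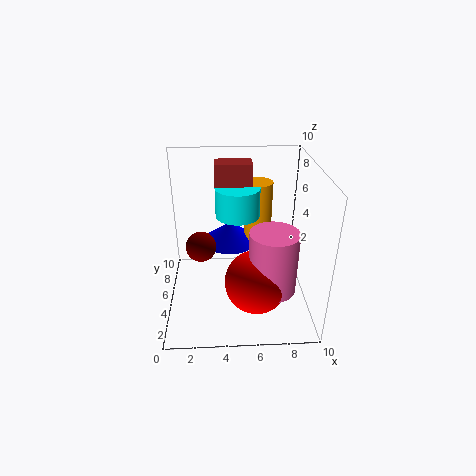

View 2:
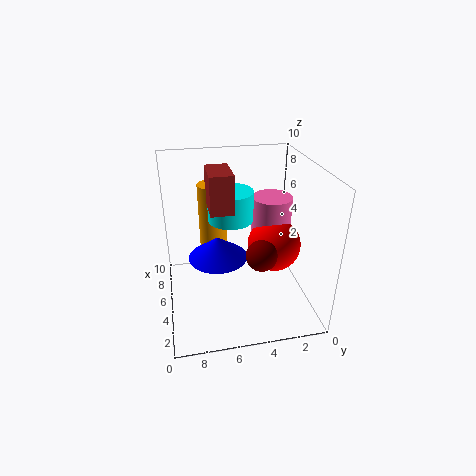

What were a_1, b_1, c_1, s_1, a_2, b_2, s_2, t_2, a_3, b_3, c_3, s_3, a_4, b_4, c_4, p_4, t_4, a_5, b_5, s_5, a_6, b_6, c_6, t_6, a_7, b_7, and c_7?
a_1 = 6.5, b_1 = 6.5, c_1 = 3.5, s_1 = 1, a_2 = 7, b_2 = 2, s_2 = 1.5, t_2 = 4, a_3 = 5, b_3 = 5.5, c_3 = 6.5, s_3 = 1.5, a_4 = 3.5, b_4 = 5.5, c_4 = 7.5, p_4 = 2.5, t_4 = 2.5, a_5 = 6, b_5 = 2, s_5 = 2, a_6 = 4.5, b_6 = 6.5, c_6 = 4, t_6 = 1.5, a_7 = 2.5, b_7 = 4, c_7 = 5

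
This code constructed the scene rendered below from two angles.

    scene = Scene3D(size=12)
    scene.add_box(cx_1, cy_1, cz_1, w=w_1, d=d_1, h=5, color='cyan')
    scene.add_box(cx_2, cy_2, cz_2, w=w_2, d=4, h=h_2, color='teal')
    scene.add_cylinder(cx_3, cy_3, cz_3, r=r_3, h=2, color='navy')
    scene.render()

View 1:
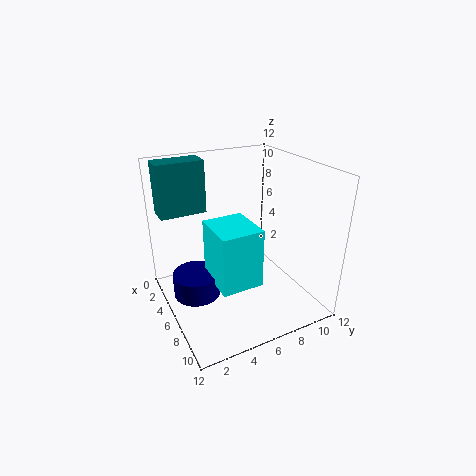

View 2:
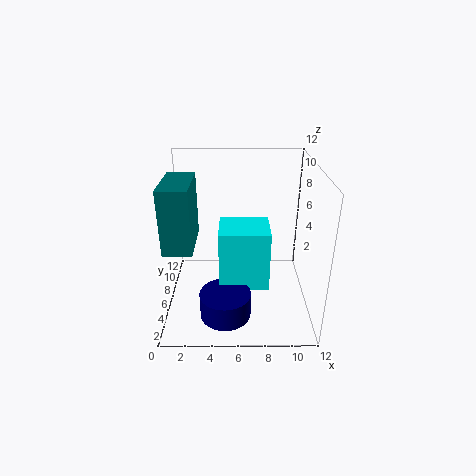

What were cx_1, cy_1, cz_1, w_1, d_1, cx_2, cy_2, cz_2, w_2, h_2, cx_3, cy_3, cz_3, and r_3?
cx_1 = 4.5, cy_1 = 3.5, cz_1 = 2.5, w_1 = 4, d_1 = 3.5, cx_2 = 1, cy_2 = 0.5, cz_2 = 7.5, w_2 = 2, h_2 = 4.5, cx_3 = 5, cy_3 = 2.5, cz_3 = 1, r_3 = 2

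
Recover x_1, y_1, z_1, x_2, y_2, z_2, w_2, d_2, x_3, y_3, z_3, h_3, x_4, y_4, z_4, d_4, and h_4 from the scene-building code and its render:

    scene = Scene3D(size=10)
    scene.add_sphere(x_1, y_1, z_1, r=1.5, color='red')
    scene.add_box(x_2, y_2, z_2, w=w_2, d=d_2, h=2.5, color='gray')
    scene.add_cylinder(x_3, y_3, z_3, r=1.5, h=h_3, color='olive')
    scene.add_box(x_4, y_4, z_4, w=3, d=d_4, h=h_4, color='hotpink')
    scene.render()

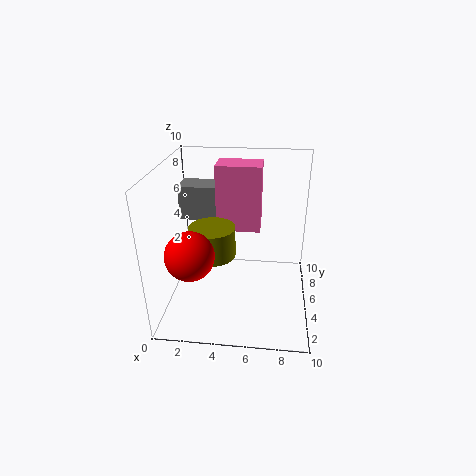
x_1 = 2.5; y_1 = 1.5; z_1 = 5.5; x_2 = 0.5; y_2 = 6.5; z_2 = 5.5; w_2 = 3; d_2 = 2; x_3 = 3.5; y_3 = 3.5; z_3 = 4.5; h_3 = 2; x_4 = 3.5; y_4 = 5; z_4 = 5.5; d_4 = 2; h_4 = 4.5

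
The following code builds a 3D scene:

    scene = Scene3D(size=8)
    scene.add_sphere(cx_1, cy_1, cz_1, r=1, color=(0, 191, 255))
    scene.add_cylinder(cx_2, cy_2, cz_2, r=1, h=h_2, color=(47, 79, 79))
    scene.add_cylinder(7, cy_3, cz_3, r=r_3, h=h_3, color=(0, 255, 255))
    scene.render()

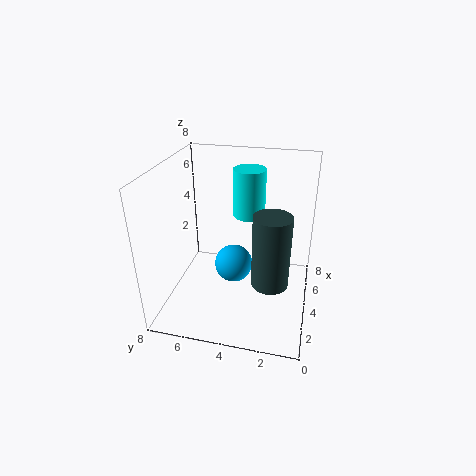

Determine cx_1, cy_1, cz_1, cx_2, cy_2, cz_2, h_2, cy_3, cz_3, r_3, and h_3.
cx_1 = 3, cy_1 = 4, cz_1 = 3, cx_2 = 3, cy_2 = 2, cz_2 = 2, h_2 = 4, cy_3 = 4, cz_3 = 4, r_3 = 1, h_3 = 3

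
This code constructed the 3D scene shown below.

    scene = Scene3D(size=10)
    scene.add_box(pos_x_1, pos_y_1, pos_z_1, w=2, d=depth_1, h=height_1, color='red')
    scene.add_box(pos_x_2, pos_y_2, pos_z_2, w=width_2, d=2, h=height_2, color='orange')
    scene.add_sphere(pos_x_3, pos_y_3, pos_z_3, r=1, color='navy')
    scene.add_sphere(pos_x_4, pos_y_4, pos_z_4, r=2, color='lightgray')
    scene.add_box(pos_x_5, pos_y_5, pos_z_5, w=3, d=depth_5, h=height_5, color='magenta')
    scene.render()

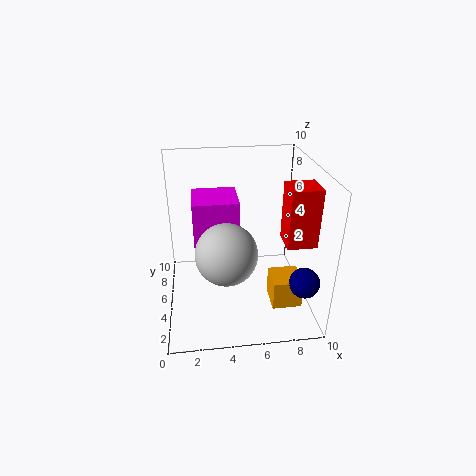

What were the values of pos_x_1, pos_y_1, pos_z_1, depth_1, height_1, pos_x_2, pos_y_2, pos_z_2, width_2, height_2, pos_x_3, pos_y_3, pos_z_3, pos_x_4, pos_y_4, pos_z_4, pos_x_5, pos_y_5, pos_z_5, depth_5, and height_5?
pos_x_1 = 8, pos_y_1 = 3, pos_z_1 = 5, depth_1 = 2, height_1 = 4, pos_x_2 = 7, pos_y_2 = 2, pos_z_2 = 1, width_2 = 2, height_2 = 2, pos_x_3 = 9, pos_y_3 = 2, pos_z_3 = 3, pos_x_4 = 4, pos_y_4 = 3, pos_z_4 = 5, pos_x_5 = 2, pos_y_5 = 4, pos_z_5 = 4, depth_5 = 3, height_5 = 4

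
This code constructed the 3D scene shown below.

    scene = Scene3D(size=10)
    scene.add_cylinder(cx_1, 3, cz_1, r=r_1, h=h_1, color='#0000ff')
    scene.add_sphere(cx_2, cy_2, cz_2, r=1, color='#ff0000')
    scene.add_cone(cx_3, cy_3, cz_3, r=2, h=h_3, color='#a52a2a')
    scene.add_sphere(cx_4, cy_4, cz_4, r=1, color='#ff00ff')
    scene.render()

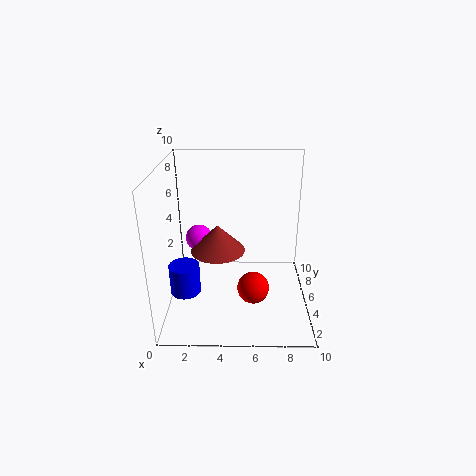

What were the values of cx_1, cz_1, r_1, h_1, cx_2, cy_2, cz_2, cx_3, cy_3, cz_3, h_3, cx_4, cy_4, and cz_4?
cx_1 = 1.5, cz_1 = 2, r_1 = 1, h_1 = 2, cx_2 = 6, cy_2 = 2, cz_2 = 3, cx_3 = 3.5, cy_3 = 6, cz_3 = 3.5, h_3 = 2, cx_4 = 2, cy_4 = 7, cz_4 = 4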